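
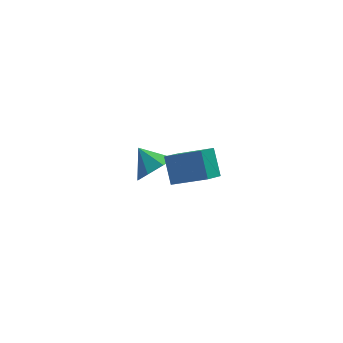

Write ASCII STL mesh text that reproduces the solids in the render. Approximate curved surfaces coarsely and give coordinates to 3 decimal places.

solid 
facet normal -0.575 -0.635 0.516
outer loop
vertex 0.661 -3.527 4.413
vertex -0.675 -2.888 3.71
vertex 0.757 -4.421 3.419
endloop
endfacet
facet normal 0.815 -0.389 0.429
outer loop
vertex 1.435 -3.672 2.81
vertex 0.661 -3.527 4.413
vertex 0.757 -4.421 3.419
endloop
endfacet
facet normal -0.575 -0.635 0.516
outer loop
vertex 0.757 -4.421 3.419
vertex -0.675 -2.888 3.71
vertex -0.58 -3.782 2.716
endloop
endfacet
facet normal 0.071 -0.667 -0.742
outer loop
vertex -0.58 -3.782 2.716
vertex 1.435 -3.672 2.81
vertex 0.757 -4.421 3.419
endloop
endfacet
facet normal -0.071 0.667 0.741
outer loop
vertex 0.661 -3.527 4.413
vertex 0.003 -2.139 3.101
vertex -0.675 -2.888 3.71
endloop
endfacet
facet normal 0.815 -0.390 0.429
outer loop
vertex 1.34 -2.778 3.804
vertex 0.661 -3.527 4.413
vertex 1.435 -3.672 2.81
endloop
endfacet
facet normal -0.071 0.667 0.741
outer loop
vertex 1.34 -2.778 3.804
vertex 0.003 -2.139 3.101
vertex 0.661 -3.527 4.413
endloop
endfacet
facet normal -0.815 0.390 -0.428
outer loop
vertex -0.675 -2.888 3.71
vertex 0.003 -2.139 3.101
vertex -0.58 -3.782 2.716
endloop
endfacet
facet normal 0.071 -0.667 -0.741
outer loop
vertex 0.099 -3.033 2.107
vertex 1.435 -3.672 2.81
vertex -0.58 -3.782 2.716
endloop
endfacet
facet normal -0.815 0.390 -0.429
outer loop
vertex -0.58 -3.782 2.716
vertex 0.003 -2.139 3.101
vertex 0.099 -3.033 2.107
endloop
endfacet
facet normal 0.575 0.635 -0.516
outer loop
vertex 0.099 -3.033 2.107
vertex 1.34 -2.778 3.804
vertex 1.435 -3.672 2.81
endloop
endfacet
facet normal 0.575 0.635 -0.516
outer loop
vertex 0.003 -2.139 3.101
vertex 1.34 -2.778 3.804
vertex 0.099 -3.033 2.107
endloop
endfacet
facet normal 0.462 -0.654 -0.599
outer loop
vertex 0.579 1.48 -0.598
vertex -0.191 1.571 -1.291
vertex 0.713 2.059 -1.127
endloop
endfacet
facet normal 0.439 0.549 0.712
outer loop
vertex 0.579 1.48 -0.598
vertex 0.713 2.059 -1.127
vertex -0.809 2.449 -0.489
endloop
endfacet
facet normal 0.462 -0.655 -0.598
outer loop
vertex 0.713 2.059 -1.127
vertex -0.191 1.571 -1.291
vertex 0.318 2.352 -1.753
endloop
endfacet
facet normal 0.328 0.918 0.222
outer loop
vertex 0.713 2.059 -1.127
vertex 0.318 2.352 -1.753
vertex -0.809 2.449 -0.489
endloop
endfacet
facet normal 0.462 -0.655 -0.598
outer loop
vertex 0.318 2.352 -1.753
vertex -0.191 1.571 -1.291
vertex -0.375 2.188 -2.108
endloop
endfacet
facet normal -0.132 0.972 -0.192
outer loop
vertex 0.318 2.352 -1.753
vertex -0.375 2.188 -2.108
vertex -0.809 2.449 -0.489
endloop
endfacet
facet normal 0.462 -0.655 -0.598
outer loop
vertex -0.375 2.188 -2.108
vertex -0.191 1.571 -1.291
vertex -0.96 1.663 -1.985
endloop
endfacet
facet normal -0.672 0.681 -0.290
outer loop
vertex -0.375 2.188 -2.108
vertex -0.96 1.663 -1.985
vertex -0.809 2.449 -0.489
endloop
endfacet
facet normal 0.462 -0.655 -0.598
outer loop
vertex -0.96 1.663 -1.985
vertex -0.191 1.571 -1.291
vertex -1.094 1.084 -1.455
endloop
endfacet
facet normal -0.977 0.214 -0.014
outer loop
vertex -0.96 1.663 -1.985
vertex -1.094 1.084 -1.455
vertex -0.809 2.449 -0.489
endloop
endfacet
facet normal 0.462 -0.654 -0.599
outer loop
vertex -1.094 1.084 -1.455
vertex -0.191 1.571 -1.291
vertex -0.699 0.79 -0.829
endloop
endfacet
facet normal -0.867 -0.155 0.474
outer loop
vertex -1.094 1.084 -1.455
vertex -0.699 0.79 -0.829
vertex -0.809 2.449 -0.489
endloop
endfacet
facet normal 0.462 -0.655 -0.598
outer loop
vertex -0.699 0.79 -0.829
vertex -0.191 1.571 -1.291
vertex -0.006 0.955 -0.474
endloop
endfacet
facet normal -0.406 -0.209 0.890
outer loop
vertex -0.699 0.79 -0.829
vertex -0.006 0.955 -0.474
vertex -0.809 2.449 -0.489
endloop
endfacet
facet normal 0.461 -0.655 -0.598
outer loop
vertex -0.006 0.955 -0.474
vertex -0.191 1.571 -1.291
vertex 0.579 1.48 -0.598
endloop
endfacet
facet normal 0.135 0.083 0.987
outer loop
vertex -0.006 0.955 -0.474
vertex 0.579 1.48 -0.598
vertex -0.809 2.449 -0.489
endloop
endfacet

endsolid


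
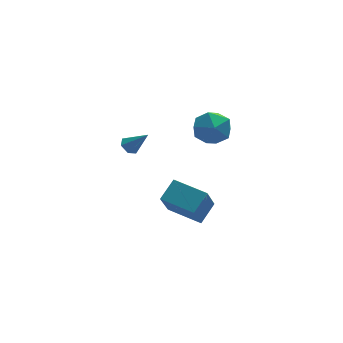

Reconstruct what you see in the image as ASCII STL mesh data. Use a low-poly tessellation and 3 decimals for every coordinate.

solid 
facet normal -0.927 0.374 -0.016
outer loop
vertex -0.007 0.573 0.886
vertex -0.196 0.151 1.958
vertex 0.24 1.225 1.822
endloop
endfacet
facet normal -0.485 0.772 -0.410
outer loop
vertex -0.007 0.573 0.886
vertex 0.24 1.225 1.822
vertex 0.974 1.205 0.915
endloop
endfacet
facet normal -0.200 0.353 -0.914
outer loop
vertex -0.007 0.573 0.886
vertex 0.974 1.205 0.915
vertex 0.992 0.118 0.491
endloop
endfacet
facet normal -0.467 -0.303 -0.831
outer loop
vertex -0.007 0.573 0.886
vertex 0.992 0.118 0.491
vertex 0.269 -0.533 1.135
endloop
endfacet
facet normal -0.916 -0.291 -0.276
outer loop
vertex -0.007 0.573 0.886
vertex 0.269 -0.533 1.135
vertex -0.196 0.151 1.958
endloop
endfacet
facet normal 0.043 0.999 0.013
outer loop
vertex 0.974 1.205 0.915
vertex 0.24 1.225 1.822
vertex 1.391 1.173 2.005
endloop
endfacet
facet normal -0.672 0.355 0.650
outer loop
vertex 0.24 1.225 1.822
vertex -0.196 0.151 1.958
vertex 0.668 0.522 2.649
endloop
endfacet
facet normal -0.654 -0.721 0.229
outer loop
vertex -0.196 0.151 1.958
vertex 0.269 -0.533 1.135
vertex 0.686 -0.565 2.225
endloop
endfacet
facet normal 0.073 -0.741 -0.668
outer loop
vertex 0.269 -0.533 1.135
vertex 0.992 0.118 0.491
vertex 1.42 -0.585 1.318
endloop
endfacet
facet normal 0.504 0.321 -0.802
outer loop
vertex 0.992 0.118 0.491
vertex 0.974 1.205 0.915
vertex 1.856 0.489 1.182
endloop
endfacet
facet normal 0.467 0.303 0.831
outer loop
vertex 1.667 0.067 2.254
vertex 1.391 1.173 2.005
vertex 0.668 0.522 2.649
endloop
endfacet
facet normal 0.200 -0.353 0.914
outer loop
vertex 1.667 0.067 2.254
vertex 0.668 0.522 2.649
vertex 0.686 -0.565 2.225
endloop
endfacet
facet normal 0.485 -0.772 0.410
outer loop
vertex 1.667 0.067 2.254
vertex 0.686 -0.565 2.225
vertex 1.42 -0.585 1.318
endloop
endfacet
facet normal 0.927 -0.374 0.016
outer loop
vertex 1.667 0.067 2.254
vertex 1.42 -0.585 1.318
vertex 1.856 0.489 1.182
endloop
endfacet
facet normal 0.916 0.291 0.276
outer loop
vertex 1.667 0.067 2.254
vertex 1.856 0.489 1.182
vertex 1.391 1.173 2.005
endloop
endfacet
facet normal -0.073 0.741 0.668
outer loop
vertex 0.668 0.522 2.649
vertex 1.391 1.173 2.005
vertex 0.24 1.225 1.822
endloop
endfacet
facet normal -0.504 -0.321 0.802
outer loop
vertex 0.686 -0.565 2.225
vertex 0.668 0.522 2.649
vertex -0.196 0.151 1.958
endloop
endfacet
facet normal -0.043 -0.999 -0.013
outer loop
vertex 1.42 -0.585 1.318
vertex 0.686 -0.565 2.225
vertex 0.269 -0.533 1.135
endloop
endfacet
facet normal 0.672 -0.355 -0.650
outer loop
vertex 1.856 0.489 1.182
vertex 1.42 -0.585 1.318
vertex 0.992 0.118 0.491
endloop
endfacet
facet normal 0.654 0.721 -0.229
outer loop
vertex 1.391 1.173 2.005
vertex 1.856 0.489 1.182
vertex 0.974 1.205 0.915
endloop
endfacet
facet normal -0.574 0.372 -0.729
outer loop
vertex -3.848 -2.399 2.56
vertex -4.105 -2.078 2.926
vertex -3.656 -1.895 2.666
endloop
endfacet
facet normal 0.885 -0.256 -0.388
outer loop
vertex -3.848 -2.399 2.56
vertex -3.656 -1.895 2.666
vertex -3.295 -2.602 3.954
endloop
endfacet
facet normal -0.574 0.372 -0.729
outer loop
vertex -3.656 -1.895 2.666
vertex -4.105 -2.078 2.926
vertex -3.912 -1.573 3.032
endloop
endfacet
facet normal 0.822 0.564 0.079
outer loop
vertex -3.656 -1.895 2.666
vertex -3.912 -1.573 3.032
vertex -3.295 -2.602 3.954
endloop
endfacet
facet normal -0.574 0.372 -0.730
outer loop
vertex -3.912 -1.573 3.032
vertex -4.105 -2.078 2.926
vertex -4.361 -1.757 3.291
endloop
endfacet
facet normal 0.118 0.701 0.703
outer loop
vertex -3.912 -1.573 3.032
vertex -4.361 -1.757 3.291
vertex -3.295 -2.602 3.954
endloop
endfacet
facet normal -0.574 0.372 -0.730
outer loop
vertex -4.361 -1.757 3.291
vertex -4.105 -2.078 2.926
vertex -4.553 -2.261 3.185
endloop
endfacet
facet normal -0.518 0.017 0.855
outer loop
vertex -4.361 -1.757 3.291
vertex -4.553 -2.261 3.185
vertex -3.295 -2.602 3.954
endloop
endfacet
facet normal -0.574 0.372 -0.730
outer loop
vertex -4.553 -2.261 3.185
vertex -4.105 -2.078 2.926
vertex -4.297 -2.582 2.82
endloop
endfacet
facet normal -0.454 -0.802 0.387
outer loop
vertex -4.553 -2.261 3.185
vertex -4.297 -2.582 2.82
vertex -3.295 -2.602 3.954
endloop
endfacet
facet normal -0.574 0.372 -0.729
outer loop
vertex -4.297 -2.582 2.82
vertex -4.105 -2.078 2.926
vertex -3.848 -2.399 2.56
endloop
endfacet
facet normal 0.247 -0.940 -0.235
outer loop
vertex -4.297 -2.582 2.82
vertex -3.848 -2.399 2.56
vertex -3.295 -2.602 3.954
endloop
endfacet
facet normal -0.321 -0.472 0.821
outer loop
vertex 0.027 -1.587 -1.906
vertex -1.326 -0.17 -1.621
vertex -0.884 -2.303 -2.673
endloop
endfacet
facet normal 0.683 -0.716 -0.144
outer loop
vertex -0.194 -1.29 -4.439
vertex 0.027 -1.587 -1.906
vertex -0.884 -2.303 -2.673
endloop
endfacet
facet normal -0.321 -0.472 0.821
outer loop
vertex -0.884 -2.303 -2.673
vertex -1.326 -0.17 -1.621
vertex -2.237 -0.886 -2.388
endloop
endfacet
facet normal -0.656 -0.515 -0.552
outer loop
vertex -2.237 -0.886 -2.388
vertex -0.194 -1.29 -4.439
vertex -0.884 -2.303 -2.673
endloop
endfacet
facet normal 0.656 0.515 0.552
outer loop
vertex 0.027 -1.587 -1.906
vertex -0.636 0.843 -3.387
vertex -1.326 -0.17 -1.621
endloop
endfacet
facet normal 0.683 -0.716 -0.144
outer loop
vertex 0.717 -0.574 -3.672
vertex 0.027 -1.587 -1.906
vertex -0.194 -1.29 -4.439
endloop
endfacet
facet normal 0.656 0.515 0.552
outer loop
vertex 0.717 -0.574 -3.672
vertex -0.636 0.843 -3.387
vertex 0.027 -1.587 -1.906
endloop
endfacet
facet normal -0.683 0.716 0.144
outer loop
vertex -1.326 -0.17 -1.621
vertex -0.636 0.843 -3.387
vertex -2.237 -0.886 -2.388
endloop
endfacet
facet normal -0.656 -0.515 -0.552
outer loop
vertex -1.547 0.127 -4.154
vertex -0.194 -1.29 -4.439
vertex -2.237 -0.886 -2.388
endloop
endfacet
facet normal -0.683 0.716 0.144
outer loop
vertex -2.237 -0.886 -2.388
vertex -0.636 0.843 -3.387
vertex -1.547 0.127 -4.154
endloop
endfacet
facet normal 0.321 0.472 -0.821
outer loop
vertex -1.547 0.127 -4.154
vertex 0.717 -0.574 -3.672
vertex -0.194 -1.29 -4.439
endloop
endfacet
facet normal 0.321 0.472 -0.821
outer loop
vertex -0.636 0.843 -3.387
vertex 0.717 -0.574 -3.672
vertex -1.547 0.127 -4.154
endloop
endfacet

endsolid


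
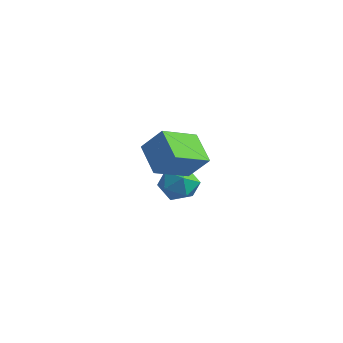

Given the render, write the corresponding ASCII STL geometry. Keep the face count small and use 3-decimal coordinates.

solid 
facet normal -0.796 0.232 0.559
outer loop
vertex 3.647 -4.226 4.006
vertex 3.685 -2.305 3.261
vertex 2.698 -4.661 2.834
endloop
endfacet
facet normal -0.019 -0.932 0.361
outer loop
vertex 4.115 -5.075 1.839
vertex 3.647 -4.226 4.006
vertex 2.698 -4.661 2.834
endloop
endfacet
facet normal -0.796 0.232 0.558
outer loop
vertex 2.698 -4.661 2.834
vertex 3.685 -2.305 3.261
vertex 2.736 -2.741 2.089
endloop
endfacet
facet normal -0.605 -0.278 -0.746
outer loop
vertex 2.736 -2.741 2.089
vertex 4.115 -5.075 1.839
vertex 2.698 -4.661 2.834
endloop
endfacet
facet normal 0.605 0.277 0.746
outer loop
vertex 3.647 -4.226 4.006
vertex 5.102 -2.719 2.266
vertex 3.685 -2.305 3.261
endloop
endfacet
facet normal -0.018 -0.932 0.361
outer loop
vertex 5.064 -4.639 3.011
vertex 3.647 -4.226 4.006
vertex 4.115 -5.075 1.839
endloop
endfacet
facet normal 0.605 0.278 0.746
outer loop
vertex 5.064 -4.639 3.011
vertex 5.102 -2.719 2.266
vertex 3.647 -4.226 4.006
endloop
endfacet
facet normal 0.018 0.932 -0.362
outer loop
vertex 3.685 -2.305 3.261
vertex 5.102 -2.719 2.266
vertex 2.736 -2.741 2.089
endloop
endfacet
facet normal -0.605 -0.277 -0.746
outer loop
vertex 4.153 -3.154 1.094
vertex 4.115 -5.075 1.839
vertex 2.736 -2.741 2.089
endloop
endfacet
facet normal 0.018 0.932 -0.361
outer loop
vertex 2.736 -2.741 2.089
vertex 5.102 -2.719 2.266
vertex 4.153 -3.154 1.094
endloop
endfacet
facet normal 0.796 -0.232 -0.558
outer loop
vertex 4.153 -3.154 1.094
vertex 5.064 -4.639 3.011
vertex 4.115 -5.075 1.839
endloop
endfacet
facet normal 0.796 -0.232 -0.558
outer loop
vertex 5.102 -2.719 2.266
vertex 5.064 -4.639 3.011
vertex 4.153 -3.154 1.094
endloop
endfacet
facet normal 0.235 0.873 0.428
outer loop
vertex -1.857 2.078 -2.784
vertex -1.647 1.537 -1.796
vertex -0.805 1.684 -2.558
endloop
endfacet
facet normal 0.388 0.881 -0.269
outer loop
vertex -1.857 2.078 -2.784
vertex -0.805 1.684 -2.558
vertex -1.251 1.56 -3.607
endloop
endfacet
facet normal -0.214 0.748 -0.628
outer loop
vertex -1.857 2.078 -2.784
vertex -1.251 1.56 -3.607
vertex -2.369 1.336 -3.492
endloop
endfacet
facet normal -0.739 0.656 -0.154
outer loop
vertex -1.857 2.078 -2.784
vertex -2.369 1.336 -3.492
vertex -2.614 1.322 -2.373
endloop
endfacet
facet normal -0.461 0.733 0.500
outer loop
vertex -1.857 2.078 -2.784
vertex -2.614 1.322 -2.373
vertex -1.647 1.537 -1.796
endloop
endfacet
facet normal 0.846 0.351 -0.401
outer loop
vertex -1.251 1.56 -3.607
vertex -0.805 1.684 -2.558
vertex -0.666 0.698 -3.127
endloop
endfacet
facet normal 0.599 0.336 0.727
outer loop
vertex -0.805 1.684 -2.558
vertex -1.647 1.537 -1.796
vertex -0.911 0.684 -2.008
endloop
endfacet
facet normal -0.527 0.111 0.842
outer loop
vertex -1.647 1.537 -1.796
vertex -2.614 1.322 -2.373
vertex -2.029 0.46 -1.893
endloop
endfacet
facet normal -0.977 -0.014 -0.214
outer loop
vertex -2.614 1.322 -2.373
vertex -2.369 1.336 -3.492
vertex -2.475 0.336 -2.942
endloop
endfacet
facet normal -0.128 0.134 -0.983
outer loop
vertex -2.369 1.336 -3.492
vertex -1.251 1.56 -3.607
vertex -1.633 0.483 -3.704
endloop
endfacet
facet normal 0.739 -0.656 0.154
outer loop
vertex -1.423 -0.058 -2.716
vertex -0.666 0.698 -3.127
vertex -0.911 0.684 -2.008
endloop
endfacet
facet normal 0.214 -0.748 0.628
outer loop
vertex -1.423 -0.058 -2.716
vertex -0.911 0.684 -2.008
vertex -2.029 0.46 -1.893
endloop
endfacet
facet normal -0.388 -0.881 0.269
outer loop
vertex -1.423 -0.058 -2.716
vertex -2.029 0.46 -1.893
vertex -2.475 0.336 -2.942
endloop
endfacet
facet normal -0.235 -0.873 -0.428
outer loop
vertex -1.423 -0.058 -2.716
vertex -2.475 0.336 -2.942
vertex -1.633 0.483 -3.704
endloop
endfacet
facet normal 0.461 -0.733 -0.500
outer loop
vertex -1.423 -0.058 -2.716
vertex -1.633 0.483 -3.704
vertex -0.666 0.698 -3.127
endloop
endfacet
facet normal 0.977 0.014 0.214
outer loop
vertex -0.911 0.684 -2.008
vertex -0.666 0.698 -3.127
vertex -0.805 1.684 -2.558
endloop
endfacet
facet normal 0.128 -0.134 0.983
outer loop
vertex -2.029 0.46 -1.893
vertex -0.911 0.684 -2.008
vertex -1.647 1.537 -1.796
endloop
endfacet
facet normal -0.846 -0.351 0.401
outer loop
vertex -2.475 0.336 -2.942
vertex -2.029 0.46 -1.893
vertex -2.614 1.322 -2.373
endloop
endfacet
facet normal -0.599 -0.336 -0.727
outer loop
vertex -1.633 0.483 -3.704
vertex -2.475 0.336 -2.942
vertex -2.369 1.336 -3.492
endloop
endfacet
facet normal 0.527 -0.111 -0.842
outer loop
vertex -0.666 0.698 -3.127
vertex -1.633 0.483 -3.704
vertex -1.251 1.56 -3.607
endloop
endfacet

endsolid


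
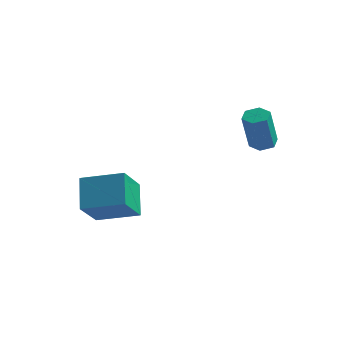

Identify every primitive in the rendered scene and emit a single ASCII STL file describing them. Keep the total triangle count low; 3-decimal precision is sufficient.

solid 
facet normal 0.054 0.334 -0.941
outer loop
vertex 2.108 2.873 2.027
vertex 1.578 3.102 2.078
vertex 2.045 3.418 2.217
endloop
endfacet
facet normal 0.993 0.085 0.086
outer loop
vertex 2.108 2.873 2.027
vertex 2.045 3.418 2.217
vertex 2.012 2.268 3.73
endloop
endfacet
facet normal 0.993 0.085 0.086
outer loop
vertex 2.012 2.268 3.73
vertex 2.045 3.418 2.217
vertex 1.949 2.813 3.92
endloop
endfacet
facet normal -0.053 -0.334 0.941
outer loop
vertex 2.012 2.268 3.73
vertex 1.949 2.813 3.92
vertex 1.482 2.498 3.782
endloop
endfacet
facet normal 0.054 0.334 -0.941
outer loop
vertex 2.045 3.418 2.217
vertex 1.578 3.102 2.078
vertex 1.515 3.647 2.268
endloop
endfacet
facet normal 0.401 0.856 0.327
outer loop
vertex 2.045 3.418 2.217
vertex 1.515 3.647 2.268
vertex 1.949 2.813 3.92
endloop
endfacet
facet normal 0.401 0.856 0.327
outer loop
vertex 1.949 2.813 3.92
vertex 1.515 3.647 2.268
vertex 1.419 3.042 3.971
endloop
endfacet
facet normal -0.053 -0.333 0.941
outer loop
vertex 1.949 2.813 3.92
vertex 1.419 3.042 3.971
vertex 1.482 2.498 3.782
endloop
endfacet
facet normal 0.053 0.334 -0.941
outer loop
vertex 1.515 3.647 2.268
vertex 1.578 3.102 2.078
vertex 1.048 3.332 2.13
endloop
endfacet
facet normal -0.591 0.770 0.240
outer loop
vertex 1.515 3.647 2.268
vertex 1.048 3.332 2.13
vertex 1.419 3.042 3.971
endloop
endfacet
facet normal -0.591 0.770 0.240
outer loop
vertex 1.419 3.042 3.971
vertex 1.048 3.332 2.13
vertex 0.952 2.727 3.833
endloop
endfacet
facet normal -0.053 -0.333 0.941
outer loop
vertex 1.419 3.042 3.971
vertex 0.952 2.727 3.833
vertex 1.482 2.498 3.782
endloop
endfacet
facet normal 0.053 0.334 -0.941
outer loop
vertex 1.048 3.332 2.13
vertex 1.578 3.102 2.078
vertex 1.111 2.787 1.94
endloop
endfacet
facet normal -0.993 -0.085 -0.086
outer loop
vertex 1.048 3.332 2.13
vertex 1.111 2.787 1.94
vertex 0.952 2.727 3.833
endloop
endfacet
facet normal -0.993 -0.085 -0.086
outer loop
vertex 0.952 2.727 3.833
vertex 1.111 2.787 1.94
vertex 1.015 2.182 3.643
endloop
endfacet
facet normal -0.054 -0.334 0.941
outer loop
vertex 0.952 2.727 3.833
vertex 1.015 2.182 3.643
vertex 1.482 2.498 3.782
endloop
endfacet
facet normal 0.053 0.333 -0.941
outer loop
vertex 1.111 2.787 1.94
vertex 1.578 3.102 2.078
vertex 1.641 2.558 1.889
endloop
endfacet
facet normal -0.401 -0.856 -0.327
outer loop
vertex 1.111 2.787 1.94
vertex 1.641 2.558 1.889
vertex 1.015 2.182 3.643
endloop
endfacet
facet normal -0.401 -0.856 -0.327
outer loop
vertex 1.015 2.182 3.643
vertex 1.641 2.558 1.889
vertex 1.545 1.953 3.592
endloop
endfacet
facet normal -0.054 -0.334 0.941
outer loop
vertex 1.015 2.182 3.643
vertex 1.545 1.953 3.592
vertex 1.482 2.498 3.782
endloop
endfacet
facet normal 0.053 0.333 -0.941
outer loop
vertex 1.641 2.558 1.889
vertex 1.578 3.102 2.078
vertex 2.108 2.873 2.027
endloop
endfacet
facet normal 0.591 -0.770 -0.240
outer loop
vertex 1.641 2.558 1.889
vertex 2.108 2.873 2.027
vertex 1.545 1.953 3.592
endloop
endfacet
facet normal 0.591 -0.770 -0.240
outer loop
vertex 1.545 1.953 3.592
vertex 2.108 2.873 2.027
vertex 2.012 2.268 3.73
endloop
endfacet
facet normal -0.053 -0.334 0.941
outer loop
vertex 1.545 1.953 3.592
vertex 2.012 2.268 3.73
vertex 1.482 2.498 3.782
endloop
endfacet
facet normal -0.948 -0.201 -0.246
outer loop
vertex -4.295 -1.061 0.889
vertex -4.253 0.235 -0.33
vertex -3.794 -2.097 -0.194
endloop
endfacet
facet normal -0.024 -0.728 0.685
outer loop
vertex -2.087 -1.735 0.25
vertex -4.295 -1.061 0.889
vertex -3.794 -2.097 -0.194
endloop
endfacet
facet normal -0.948 -0.201 -0.246
outer loop
vertex -3.794 -2.097 -0.194
vertex -4.253 0.235 -0.33
vertex -3.752 -0.801 -1.413
endloop
endfacet
facet normal 0.317 -0.655 -0.686
outer loop
vertex -3.752 -0.801 -1.413
vertex -2.087 -1.735 0.25
vertex -3.794 -2.097 -0.194
endloop
endfacet
facet normal -0.317 0.655 0.686
outer loop
vertex -4.295 -1.061 0.889
vertex -2.546 0.597 0.114
vertex -4.253 0.235 -0.33
endloop
endfacet
facet normal -0.024 -0.728 0.685
outer loop
vertex -2.588 -0.699 1.333
vertex -4.295 -1.061 0.889
vertex -2.087 -1.735 0.25
endloop
endfacet
facet normal -0.317 0.655 0.686
outer loop
vertex -2.588 -0.699 1.333
vertex -2.546 0.597 0.114
vertex -4.295 -1.061 0.889
endloop
endfacet
facet normal 0.024 0.728 -0.685
outer loop
vertex -4.253 0.235 -0.33
vertex -2.546 0.597 0.114
vertex -3.752 -0.801 -1.413
endloop
endfacet
facet normal 0.317 -0.655 -0.686
outer loop
vertex -2.045 -0.439 -0.969
vertex -2.087 -1.735 0.25
vertex -3.752 -0.801 -1.413
endloop
endfacet
facet normal 0.024 0.728 -0.685
outer loop
vertex -3.752 -0.801 -1.413
vertex -2.546 0.597 0.114
vertex -2.045 -0.439 -0.969
endloop
endfacet
facet normal 0.948 0.201 0.246
outer loop
vertex -2.045 -0.439 -0.969
vertex -2.588 -0.699 1.333
vertex -2.087 -1.735 0.25
endloop
endfacet
facet normal 0.948 0.201 0.246
outer loop
vertex -2.546 0.597 0.114
vertex -2.588 -0.699 1.333
vertex -2.045 -0.439 -0.969
endloop
endfacet

endsolid


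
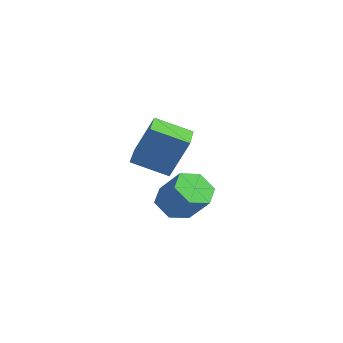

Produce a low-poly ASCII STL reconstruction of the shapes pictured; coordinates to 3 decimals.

solid 
facet normal -0.695 0.717 -0.054
outer loop
vertex -1.208 1.96 3.605
vertex -0.195 2.896 2.99
vertex -1.655 1.407 2.027
endloop
endfacet
facet normal -0.671 -0.619 0.407
outer loop
vertex -0.605 0.324 2.11
vertex -1.208 1.96 3.605
vertex -1.655 1.407 2.027
endloop
endfacet
facet normal -0.695 0.717 -0.055
outer loop
vertex -1.655 1.407 2.027
vertex -0.195 2.896 2.99
vertex -0.641 2.342 1.412
endloop
endfacet
facet normal -0.258 -0.320 -0.912
outer loop
vertex -0.641 2.342 1.412
vertex -0.605 0.324 2.11
vertex -1.655 1.407 2.027
endloop
endfacet
facet normal 0.258 0.320 0.912
outer loop
vertex -1.208 1.96 3.605
vertex 0.855 1.813 3.073
vertex -0.195 2.896 2.99
endloop
endfacet
facet normal -0.671 -0.619 0.407
outer loop
vertex -0.159 0.878 3.688
vertex -1.208 1.96 3.605
vertex -0.605 0.324 2.11
endloop
endfacet
facet normal 0.258 0.320 0.912
outer loop
vertex -0.159 0.878 3.688
vertex 0.855 1.813 3.073
vertex -1.208 1.96 3.605
endloop
endfacet
facet normal 0.671 0.619 -0.407
outer loop
vertex -0.195 2.896 2.99
vertex 0.855 1.813 3.073
vertex -0.641 2.342 1.412
endloop
endfacet
facet normal -0.258 -0.320 -0.912
outer loop
vertex 0.408 1.26 1.495
vertex -0.605 0.324 2.11
vertex -0.641 2.342 1.412
endloop
endfacet
facet normal 0.671 0.619 -0.407
outer loop
vertex -0.641 2.342 1.412
vertex 0.855 1.813 3.073
vertex 0.408 1.26 1.495
endloop
endfacet
facet normal 0.695 -0.716 0.055
outer loop
vertex 0.408 1.26 1.495
vertex -0.159 0.878 3.688
vertex -0.605 0.324 2.11
endloop
endfacet
facet normal 0.695 -0.717 0.055
outer loop
vertex 0.855 1.813 3.073
vertex -0.159 0.878 3.688
vertex 0.408 1.26 1.495
endloop
endfacet
facet normal -0.672 -0.070 -0.737
outer loop
vertex 2.979 -0.981 1.183
vertex 2.567 -0.387 1.502
vertex 3.133 -0.236 0.972
endloop
endfacet
facet normal 0.715 -0.323 -0.619
outer loop
vertex 2.979 -0.981 1.183
vertex 3.133 -0.236 0.972
vertex 3.885 -0.886 2.18
endloop
endfacet
facet normal 0.715 -0.324 -0.619
outer loop
vertex 3.885 -0.886 2.18
vertex 3.133 -0.236 0.972
vertex 4.039 -0.141 1.968
endloop
endfacet
facet normal 0.672 0.071 0.738
outer loop
vertex 3.885 -0.886 2.18
vertex 4.039 -0.141 1.968
vertex 3.473 -0.293 2.498
endloop
endfacet
facet normal -0.672 -0.070 -0.737
outer loop
vertex 3.133 -0.236 0.972
vertex 2.567 -0.387 1.502
vertex 2.721 0.358 1.291
endloop
endfacet
facet normal 0.526 0.656 -0.541
outer loop
vertex 3.133 -0.236 0.972
vertex 2.721 0.358 1.291
vertex 4.039 -0.141 1.968
endloop
endfacet
facet normal 0.526 0.656 -0.541
outer loop
vertex 4.039 -0.141 1.968
vertex 2.721 0.358 1.291
vertex 3.627 0.453 2.287
endloop
endfacet
facet normal 0.672 0.070 0.737
outer loop
vertex 4.039 -0.141 1.968
vertex 3.627 0.453 2.287
vertex 3.473 -0.293 2.498
endloop
endfacet
facet normal -0.671 -0.070 -0.738
outer loop
vertex 2.721 0.358 1.291
vertex 2.567 -0.387 1.502
vertex 2.155 0.206 1.82
endloop
endfacet
facet normal -0.189 0.979 0.079
outer loop
vertex 2.721 0.358 1.291
vertex 2.155 0.206 1.82
vertex 3.627 0.453 2.287
endloop
endfacet
facet normal -0.189 0.979 0.079
outer loop
vertex 3.627 0.453 2.287
vertex 2.155 0.206 1.82
vertex 3.061 0.301 2.817
endloop
endfacet
facet normal 0.672 0.070 0.737
outer loop
vertex 3.627 0.453 2.287
vertex 3.061 0.301 2.817
vertex 3.473 -0.293 2.498
endloop
endfacet
facet normal -0.672 -0.071 -0.738
outer loop
vertex 2.155 0.206 1.82
vertex 2.567 -0.387 1.502
vertex 2.001 -0.539 2.032
endloop
endfacet
facet normal -0.715 0.324 0.619
outer loop
vertex 2.155 0.206 1.82
vertex 2.001 -0.539 2.032
vertex 3.061 0.301 2.817
endloop
endfacet
facet normal -0.715 0.323 0.620
outer loop
vertex 3.061 0.301 2.817
vertex 2.001 -0.539 2.032
vertex 2.907 -0.444 3.028
endloop
endfacet
facet normal 0.672 0.070 0.737
outer loop
vertex 3.061 0.301 2.817
vertex 2.907 -0.444 3.028
vertex 3.473 -0.293 2.498
endloop
endfacet
facet normal -0.672 -0.070 -0.737
outer loop
vertex 2.001 -0.539 2.032
vertex 2.567 -0.387 1.502
vertex 2.413 -1.133 1.713
endloop
endfacet
facet normal -0.526 -0.656 0.541
outer loop
vertex 2.001 -0.539 2.032
vertex 2.413 -1.133 1.713
vertex 2.907 -0.444 3.028
endloop
endfacet
facet normal -0.526 -0.656 0.541
outer loop
vertex 2.907 -0.444 3.028
vertex 2.413 -1.133 1.713
vertex 3.319 -1.038 2.709
endloop
endfacet
facet normal 0.672 0.070 0.737
outer loop
vertex 2.907 -0.444 3.028
vertex 3.319 -1.038 2.709
vertex 3.473 -0.293 2.498
endloop
endfacet
facet normal -0.672 -0.070 -0.737
outer loop
vertex 2.413 -1.133 1.713
vertex 2.567 -0.387 1.502
vertex 2.979 -0.981 1.183
endloop
endfacet
facet normal 0.189 -0.979 -0.079
outer loop
vertex 2.413 -1.133 1.713
vertex 2.979 -0.981 1.183
vertex 3.319 -1.038 2.709
endloop
endfacet
facet normal 0.189 -0.979 -0.079
outer loop
vertex 3.319 -1.038 2.709
vertex 2.979 -0.981 1.183
vertex 3.885 -0.886 2.18
endloop
endfacet
facet normal 0.671 0.070 0.738
outer loop
vertex 3.319 -1.038 2.709
vertex 3.885 -0.886 2.18
vertex 3.473 -0.293 2.498
endloop
endfacet

endsolid


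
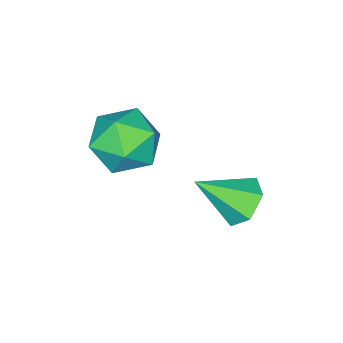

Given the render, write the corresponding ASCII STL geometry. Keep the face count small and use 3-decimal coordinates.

solid 
facet normal -0.988 -0.143 0.063
outer loop
vertex -2.578 -0.799 -2.135
vertex -2.422 -1.936 -2.276
vertex -2.42 -1.48 -1.214
endloop
endfacet
facet normal -0.787 0.423 0.448
outer loop
vertex -2.578 -0.799 -2.135
vertex -2.42 -1.48 -1.214
vertex -1.897 -0.45 -1.268
endloop
endfacet
facet normal -0.465 0.885 0.009
outer loop
vertex -2.578 -0.799 -2.135
vertex -1.897 -0.45 -1.268
vertex -1.575 -0.27 -2.364
endloop
endfacet
facet normal -0.466 0.603 -0.647
outer loop
vertex -2.578 -0.799 -2.135
vertex -1.575 -0.27 -2.364
vertex -1.899 -1.189 -2.987
endloop
endfacet
facet normal -0.789 -0.032 -0.614
outer loop
vertex -2.578 -0.799 -2.135
vertex -1.899 -1.189 -2.987
vertex -2.422 -1.936 -2.276
endloop
endfacet
facet normal -0.309 0.205 0.929
outer loop
vertex -1.897 -0.45 -1.268
vertex -2.42 -1.48 -1.214
vertex -1.321 -1.371 -0.873
endloop
endfacet
facet normal -0.632 -0.712 0.307
outer loop
vertex -2.42 -1.48 -1.214
vertex -2.422 -1.936 -2.276
vertex -1.645 -2.29 -1.496
endloop
endfacet
facet normal -0.311 -0.532 -0.788
outer loop
vertex -2.422 -1.936 -2.276
vertex -1.899 -1.189 -2.987
vertex -1.323 -2.11 -2.592
endloop
endfacet
facet normal 0.212 0.496 -0.842
outer loop
vertex -1.899 -1.189 -2.987
vertex -1.575 -0.27 -2.364
vertex -0.8 -1.08 -2.646
endloop
endfacet
facet normal 0.214 0.952 0.219
outer loop
vertex -1.575 -0.27 -2.364
vertex -1.897 -0.45 -1.268
vertex -0.798 -0.624 -1.584
endloop
endfacet
facet normal 0.466 -0.603 0.647
outer loop
vertex -0.642 -1.761 -1.725
vertex -1.321 -1.371 -0.873
vertex -1.645 -2.29 -1.496
endloop
endfacet
facet normal 0.465 -0.885 -0.009
outer loop
vertex -0.642 -1.761 -1.725
vertex -1.645 -2.29 -1.496
vertex -1.323 -2.11 -2.592
endloop
endfacet
facet normal 0.787 -0.423 -0.448
outer loop
vertex -0.642 -1.761 -1.725
vertex -1.323 -2.11 -2.592
vertex -0.8 -1.08 -2.646
endloop
endfacet
facet normal 0.988 0.143 -0.063
outer loop
vertex -0.642 -1.761 -1.725
vertex -0.8 -1.08 -2.646
vertex -0.798 -0.624 -1.584
endloop
endfacet
facet normal 0.789 0.032 0.614
outer loop
vertex -0.642 -1.761 -1.725
vertex -0.798 -0.624 -1.584
vertex -1.321 -1.371 -0.873
endloop
endfacet
facet normal -0.212 -0.496 0.842
outer loop
vertex -1.645 -2.29 -1.496
vertex -1.321 -1.371 -0.873
vertex -2.42 -1.48 -1.214
endloop
endfacet
facet normal -0.214 -0.952 -0.219
outer loop
vertex -1.323 -2.11 -2.592
vertex -1.645 -2.29 -1.496
vertex -2.422 -1.936 -2.276
endloop
endfacet
facet normal 0.309 -0.205 -0.929
outer loop
vertex -0.8 -1.08 -2.646
vertex -1.323 -2.11 -2.592
vertex -1.899 -1.189 -2.987
endloop
endfacet
facet normal 0.632 0.712 -0.307
outer loop
vertex -0.798 -0.624 -1.584
vertex -0.8 -1.08 -2.646
vertex -1.575 -0.27 -2.364
endloop
endfacet
facet normal 0.311 0.532 0.788
outer loop
vertex -1.321 -1.371 -0.873
vertex -0.798 -0.624 -1.584
vertex -1.897 -0.45 -1.268
endloop
endfacet
facet normal -0.524 0.591 -0.613
outer loop
vertex -2.559 2.361 -4.051
vertex -3.131 1.73 -4.17
vertex -3.241 2.296 -3.531
endloop
endfacet
facet normal 0.491 0.509 0.707
outer loop
vertex -2.559 2.361 -4.051
vertex -3.241 2.296 -3.531
vertex -2.209 0.69 -3.09
endloop
endfacet
facet normal -0.524 0.591 -0.613
outer loop
vertex -3.241 2.296 -3.531
vertex -3.131 1.73 -4.17
vertex -3.813 1.665 -3.65
endloop
endfacet
facet normal -0.286 0.079 0.955
outer loop
vertex -3.241 2.296 -3.531
vertex -3.813 1.665 -3.65
vertex -2.209 0.69 -3.09
endloop
endfacet
facet normal -0.524 0.591 -0.614
outer loop
vertex -3.813 1.665 -3.65
vertex -3.131 1.73 -4.17
vertex -3.704 1.099 -4.288
endloop
endfacet
facet normal -0.571 -0.660 0.488
outer loop
vertex -3.813 1.665 -3.65
vertex -3.704 1.099 -4.288
vertex -2.209 0.69 -3.09
endloop
endfacet
facet normal -0.524 0.591 -0.614
outer loop
vertex -3.704 1.099 -4.288
vertex -3.131 1.73 -4.17
vertex -3.022 1.164 -4.808
endloop
endfacet
facet normal -0.082 -0.970 -0.229
outer loop
vertex -3.704 1.099 -4.288
vertex -3.022 1.164 -4.808
vertex -2.209 0.69 -3.09
endloop
endfacet
facet normal -0.525 0.590 -0.613
outer loop
vertex -3.022 1.164 -4.808
vertex -3.131 1.73 -4.17
vertex -2.45 1.795 -4.69
endloop
endfacet
facet normal 0.694 -0.540 -0.477
outer loop
vertex -3.022 1.164 -4.808
vertex -2.45 1.795 -4.69
vertex -2.209 0.69 -3.09
endloop
endfacet
facet normal -0.524 0.591 -0.613
outer loop
vertex -2.45 1.795 -4.69
vertex -3.131 1.73 -4.17
vertex -2.559 2.361 -4.051
endloop
endfacet
facet normal 0.980 0.200 -0.010
outer loop
vertex -2.45 1.795 -4.69
vertex -2.559 2.361 -4.051
vertex -2.209 0.69 -3.09
endloop
endfacet

endsolid


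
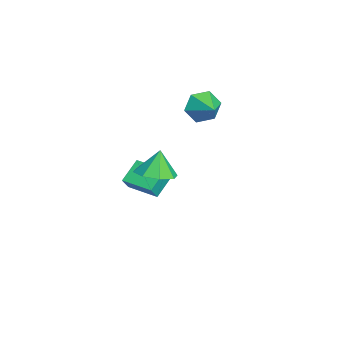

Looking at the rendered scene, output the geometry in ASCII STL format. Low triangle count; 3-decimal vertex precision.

solid 
facet normal -0.885 -0.354 -0.302
outer loop
vertex -4.134 -0.55 0.217
vertex -4.585 -0.176 1.1
vertex -4.532 0.432 0.233
endloop
endfacet
facet normal 0.717 0.301 -0.629
outer loop
vertex -4.134 -0.55 0.217
vertex -4.532 0.432 0.233
vertex -3.355 0.316 1.52
endloop
endfacet
facet normal -0.885 -0.354 -0.302
outer loop
vertex -4.532 0.432 0.233
vertex -4.585 -0.176 1.1
vertex -4.983 0.806 1.117
endloop
endfacet
facet normal 0.331 0.918 -0.220
outer loop
vertex -4.532 0.432 0.233
vertex -4.983 0.806 1.117
vertex -3.355 0.316 1.52
endloop
endfacet
facet normal -0.885 -0.354 -0.302
outer loop
vertex -4.983 0.806 1.117
vertex -4.585 -0.176 1.1
vertex -5.036 0.198 1.983
endloop
endfacet
facet normal 0.102 0.811 0.576
outer loop
vertex -4.983 0.806 1.117
vertex -5.036 0.198 1.983
vertex -3.355 0.316 1.52
endloop
endfacet
facet normal -0.885 -0.354 -0.302
outer loop
vertex -5.036 0.198 1.983
vertex -4.585 -0.176 1.1
vertex -4.638 -0.784 1.966
endloop
endfacet
facet normal 0.259 0.088 0.962
outer loop
vertex -5.036 0.198 1.983
vertex -4.638 -0.784 1.966
vertex -3.355 0.316 1.52
endloop
endfacet
facet normal -0.885 -0.354 -0.302
outer loop
vertex -4.638 -0.784 1.966
vertex -4.585 -0.176 1.1
vertex -4.187 -1.158 1.083
endloop
endfacet
facet normal 0.645 -0.528 0.553
outer loop
vertex -4.638 -0.784 1.966
vertex -4.187 -1.158 1.083
vertex -3.355 0.316 1.52
endloop
endfacet
facet normal -0.885 -0.354 -0.302
outer loop
vertex -4.187 -1.158 1.083
vertex -4.585 -0.176 1.1
vertex -4.134 -0.55 0.217
endloop
endfacet
facet normal 0.874 -0.421 -0.242
outer loop
vertex -4.187 -1.158 1.083
vertex -4.134 -0.55 0.217
vertex -3.355 0.316 1.52
endloop
endfacet
facet normal 0.254 -0.181 -0.950
outer loop
vertex 2.896 -2.161 0.476
vertex 2.215 -3.012 0.456
vertex 2.128 -1.95 0.23
endloop
endfacet
facet normal 0.098 0.885 0.455
outer loop
vertex 2.896 -2.161 0.476
vertex 2.128 -1.95 0.23
vertex 1.845 -2.748 1.844
endloop
endfacet
facet normal 0.254 -0.181 -0.950
outer loop
vertex 2.128 -1.95 0.23
vertex 2.215 -3.012 0.456
vertex 1.411 -2.361 0.117
endloop
endfacet
facet normal -0.509 0.804 0.308
outer loop
vertex 2.128 -1.95 0.23
vertex 1.411 -2.361 0.117
vertex 1.845 -2.748 1.844
endloop
endfacet
facet normal 0.254 -0.181 -0.950
outer loop
vertex 1.411 -2.361 0.117
vertex 2.215 -3.012 0.456
vertex 1.165 -3.153 0.202
endloop
endfacet
facet normal -0.902 0.312 0.297
outer loop
vertex 1.411 -2.361 0.117
vertex 1.165 -3.153 0.202
vertex 1.845 -2.748 1.844
endloop
endfacet
facet normal 0.254 -0.182 -0.950
outer loop
vertex 1.165 -3.153 0.202
vertex 2.215 -3.012 0.456
vertex 1.535 -3.863 0.437
endloop
endfacet
facet normal -0.852 -0.302 0.427
outer loop
vertex 1.165 -3.153 0.202
vertex 1.535 -3.863 0.437
vertex 1.845 -2.748 1.844
endloop
endfacet
facet normal 0.254 -0.182 -0.950
outer loop
vertex 1.535 -3.863 0.437
vertex 2.215 -3.012 0.456
vertex 2.303 -4.075 0.683
endloop
endfacet
facet normal -0.387 -0.679 0.624
outer loop
vertex 1.535 -3.863 0.437
vertex 2.303 -4.075 0.683
vertex 1.845 -2.748 1.844
endloop
endfacet
facet normal 0.254 -0.182 -0.950
outer loop
vertex 2.303 -4.075 0.683
vertex 2.215 -3.012 0.456
vertex 3.02 -3.664 0.796
endloop
endfacet
facet normal 0.221 -0.598 0.771
outer loop
vertex 2.303 -4.075 0.683
vertex 3.02 -3.664 0.796
vertex 1.845 -2.748 1.844
endloop
endfacet
facet normal 0.255 -0.181 -0.950
outer loop
vertex 3.02 -3.664 0.796
vertex 2.215 -3.012 0.456
vertex 3.266 -2.872 0.711
endloop
endfacet
facet normal 0.614 -0.107 0.782
outer loop
vertex 3.02 -3.664 0.796
vertex 3.266 -2.872 0.711
vertex 1.845 -2.748 1.844
endloop
endfacet
facet normal 0.255 -0.181 -0.950
outer loop
vertex 3.266 -2.872 0.711
vertex 2.215 -3.012 0.456
vertex 2.896 -2.161 0.476
endloop
endfacet
facet normal 0.564 0.508 0.651
outer loop
vertex 3.266 -2.872 0.711
vertex 2.896 -2.161 0.476
vertex 1.845 -2.748 1.844
endloop
endfacet
facet normal -0.502 0.327 -0.800
outer loop
vertex -4.274 -3.283 -3.066
vertex -3.171 -1.865 -3.178
vertex -3.341 -4.081 -3.978
endloop
endfacet
facet normal -0.613 -0.788 0.062
outer loop
vertex -2.829 -4.415 -3.162
vertex -4.274 -3.283 -3.066
vertex -3.341 -4.081 -3.978
endloop
endfacet
facet normal -0.502 0.327 -0.800
outer loop
vertex -3.341 -4.081 -3.978
vertex -3.171 -1.865 -3.178
vertex -2.238 -2.663 -4.09
endloop
endfacet
facet normal 0.610 -0.522 -0.596
outer loop
vertex -2.238 -2.663 -4.09
vertex -2.829 -4.415 -3.162
vertex -3.341 -4.081 -3.978
endloop
endfacet
facet normal -0.610 0.522 0.596
outer loop
vertex -4.274 -3.283 -3.066
vertex -2.659 -2.199 -2.362
vertex -3.171 -1.865 -3.178
endloop
endfacet
facet normal -0.613 -0.788 0.062
outer loop
vertex -3.762 -3.617 -2.25
vertex -4.274 -3.283 -3.066
vertex -2.829 -4.415 -3.162
endloop
endfacet
facet normal -0.610 0.522 0.596
outer loop
vertex -3.762 -3.617 -2.25
vertex -2.659 -2.199 -2.362
vertex -4.274 -3.283 -3.066
endloop
endfacet
facet normal 0.613 0.788 -0.062
outer loop
vertex -3.171 -1.865 -3.178
vertex -2.659 -2.199 -2.362
vertex -2.238 -2.663 -4.09
endloop
endfacet
facet normal 0.610 -0.522 -0.596
outer loop
vertex -1.726 -2.997 -3.274
vertex -2.829 -4.415 -3.162
vertex -2.238 -2.663 -4.09
endloop
endfacet
facet normal 0.613 0.788 -0.062
outer loop
vertex -2.238 -2.663 -4.09
vertex -2.659 -2.199 -2.362
vertex -1.726 -2.997 -3.274
endloop
endfacet
facet normal 0.502 -0.327 0.800
outer loop
vertex -1.726 -2.997 -3.274
vertex -3.762 -3.617 -2.25
vertex -2.829 -4.415 -3.162
endloop
endfacet
facet normal 0.502 -0.327 0.800
outer loop
vertex -2.659 -2.199 -2.362
vertex -3.762 -3.617 -2.25
vertex -1.726 -2.997 -3.274
endloop
endfacet

endsolid


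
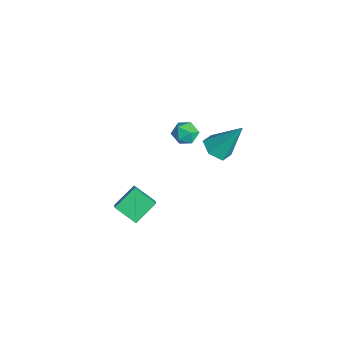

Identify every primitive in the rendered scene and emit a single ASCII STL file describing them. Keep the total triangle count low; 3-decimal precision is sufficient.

solid 
facet normal -0.164 0.915 -0.369
outer loop
vertex 0.053 -1.277 2.261
vertex -0.421 -1.158 2.768
vertex 0.256 -0.994 2.873
endloop
endfacet
facet normal 0.506 0.707 -0.495
outer loop
vertex 0.053 -1.277 2.261
vertex 0.256 -0.994 2.873
vertex 0.65 -1.491 2.566
endloop
endfacet
facet normal 0.481 0.101 -0.871
outer loop
vertex 0.053 -1.277 2.261
vertex 0.65 -1.491 2.566
vertex 0.217 -1.962 2.272
endloop
endfacet
facet normal -0.204 -0.065 -0.977
outer loop
vertex 0.053 -1.277 2.261
vertex 0.217 -1.962 2.272
vertex -0.446 -1.756 2.397
endloop
endfacet
facet normal -0.603 0.439 -0.666
outer loop
vertex 0.053 -1.277 2.261
vertex -0.446 -1.756 2.397
vertex -0.421 -1.158 2.768
endloop
endfacet
facet normal 0.815 0.564 0.132
outer loop
vertex 0.65 -1.491 2.566
vertex 0.256 -0.994 2.873
vertex 0.546 -1.504 3.263
endloop
endfacet
facet normal -0.271 0.902 0.336
outer loop
vertex 0.256 -0.994 2.873
vertex -0.421 -1.158 2.768
vertex -0.117 -1.298 3.388
endloop
endfacet
facet normal -0.981 0.130 -0.144
outer loop
vertex -0.421 -1.158 2.768
vertex -0.446 -1.756 2.397
vertex -0.55 -1.769 3.094
endloop
endfacet
facet normal -0.335 -0.685 -0.647
outer loop
vertex -0.446 -1.756 2.397
vertex 0.217 -1.962 2.272
vertex -0.156 -2.266 2.787
endloop
endfacet
facet normal 0.775 -0.417 -0.474
outer loop
vertex 0.217 -1.962 2.272
vertex 0.65 -1.491 2.566
vertex 0.521 -2.102 2.892
endloop
endfacet
facet normal 0.204 0.065 0.977
outer loop
vertex 0.047 -1.983 3.399
vertex 0.546 -1.504 3.263
vertex -0.117 -1.298 3.388
endloop
endfacet
facet normal -0.481 -0.101 0.871
outer loop
vertex 0.047 -1.983 3.399
vertex -0.117 -1.298 3.388
vertex -0.55 -1.769 3.094
endloop
endfacet
facet normal -0.506 -0.707 0.495
outer loop
vertex 0.047 -1.983 3.399
vertex -0.55 -1.769 3.094
vertex -0.156 -2.266 2.787
endloop
endfacet
facet normal 0.164 -0.915 0.369
outer loop
vertex 0.047 -1.983 3.399
vertex -0.156 -2.266 2.787
vertex 0.521 -2.102 2.892
endloop
endfacet
facet normal 0.603 -0.439 0.666
outer loop
vertex 0.047 -1.983 3.399
vertex 0.521 -2.102 2.892
vertex 0.546 -1.504 3.263
endloop
endfacet
facet normal 0.335 0.685 0.647
outer loop
vertex -0.117 -1.298 3.388
vertex 0.546 -1.504 3.263
vertex 0.256 -0.994 2.873
endloop
endfacet
facet normal -0.775 0.417 0.474
outer loop
vertex -0.55 -1.769 3.094
vertex -0.117 -1.298 3.388
vertex -0.421 -1.158 2.768
endloop
endfacet
facet normal -0.815 -0.564 -0.132
outer loop
vertex -0.156 -2.266 2.787
vertex -0.55 -1.769 3.094
vertex -0.446 -1.756 2.397
endloop
endfacet
facet normal 0.271 -0.902 -0.336
outer loop
vertex 0.521 -2.102 2.892
vertex -0.156 -2.266 2.787
vertex 0.217 -1.962 2.272
endloop
endfacet
facet normal 0.981 -0.130 0.144
outer loop
vertex 0.546 -1.504 3.263
vertex 0.521 -2.102 2.892
vertex 0.65 -1.491 2.566
endloop
endfacet
facet normal -0.233 -0.521 -0.821
outer loop
vertex 0.472 0.108 0.528
vertex -0.323 0.088 0.766
vertex -0.046 0.711 0.292
endloop
endfacet
facet normal 0.781 0.592 -0.200
outer loop
vertex 0.472 0.108 0.528
vertex -0.046 0.711 0.292
vertex 0.163 1.172 2.474
endloop
endfacet
facet normal -0.233 -0.521 -0.821
outer loop
vertex -0.046 0.711 0.292
vertex -0.323 0.088 0.766
vertex -0.841 0.692 0.53
endloop
endfacet
facet normal -0.083 0.977 -0.198
outer loop
vertex -0.046 0.711 0.292
vertex -0.841 0.692 0.53
vertex 0.163 1.172 2.474
endloop
endfacet
facet normal -0.233 -0.521 -0.821
outer loop
vertex -0.841 0.692 0.53
vertex -0.323 0.088 0.766
vertex -1.118 0.069 1.004
endloop
endfacet
facet normal -0.787 0.555 0.269
outer loop
vertex -0.841 0.692 0.53
vertex -1.118 0.069 1.004
vertex 0.163 1.172 2.474
endloop
endfacet
facet normal -0.233 -0.521 -0.821
outer loop
vertex -1.118 0.069 1.004
vertex -0.323 0.088 0.766
vertex -0.599 -0.535 1.24
endloop
endfacet
facet normal -0.628 -0.252 0.736
outer loop
vertex -1.118 0.069 1.004
vertex -0.599 -0.535 1.24
vertex 0.163 1.172 2.474
endloop
endfacet
facet normal -0.233 -0.522 -0.821
outer loop
vertex -0.599 -0.535 1.24
vertex -0.323 0.088 0.766
vertex 0.196 -0.515 1.002
endloop
endfacet
facet normal 0.236 -0.636 0.735
outer loop
vertex -0.599 -0.535 1.24
vertex 0.196 -0.515 1.002
vertex 0.163 1.172 2.474
endloop
endfacet
facet normal -0.233 -0.522 -0.821
outer loop
vertex 0.196 -0.515 1.002
vertex -0.323 0.088 0.766
vertex 0.472 0.108 0.528
endloop
endfacet
facet normal 0.940 -0.214 0.266
outer loop
vertex 0.196 -0.515 1.002
vertex 0.472 0.108 0.528
vertex 0.163 1.172 2.474
endloop
endfacet
facet normal -0.775 0.186 -0.604
outer loop
vertex -2.197 -3.488 -3.003
vertex -1.416 -2.662 -3.75
vertex -1.807 -4.623 -3.852
endloop
endfacet
facet normal -0.575 -0.608 0.548
outer loop
vertex -1.164 -4.778 -3.35
vertex -2.197 -3.488 -3.003
vertex -1.807 -4.623 -3.852
endloop
endfacet
facet normal -0.774 0.186 -0.605
outer loop
vertex -1.807 -4.623 -3.852
vertex -1.416 -2.662 -3.75
vertex -1.026 -3.797 -4.598
endloop
endfacet
facet normal 0.265 -0.772 -0.578
outer loop
vertex -1.026 -3.797 -4.598
vertex -1.164 -4.778 -3.35
vertex -1.807 -4.623 -3.852
endloop
endfacet
facet normal -0.265 0.772 0.577
outer loop
vertex -2.197 -3.488 -3.003
vertex -0.773 -2.817 -3.248
vertex -1.416 -2.662 -3.75
endloop
endfacet
facet normal -0.574 -0.607 0.549
outer loop
vertex -1.554 -3.643 -2.502
vertex -2.197 -3.488 -3.003
vertex -1.164 -4.778 -3.35
endloop
endfacet
facet normal -0.264 0.772 0.578
outer loop
vertex -1.554 -3.643 -2.502
vertex -0.773 -2.817 -3.248
vertex -2.197 -3.488 -3.003
endloop
endfacet
facet normal 0.575 0.607 -0.549
outer loop
vertex -1.416 -2.662 -3.75
vertex -0.773 -2.817 -3.248
vertex -1.026 -3.797 -4.598
endloop
endfacet
facet normal 0.264 -0.772 -0.578
outer loop
vertex -0.383 -3.952 -4.097
vertex -1.164 -4.778 -3.35
vertex -1.026 -3.797 -4.598
endloop
endfacet
facet normal 0.574 0.608 -0.549
outer loop
vertex -1.026 -3.797 -4.598
vertex -0.773 -2.817 -3.248
vertex -0.383 -3.952 -4.097
endloop
endfacet
facet normal 0.775 -0.186 0.605
outer loop
vertex -0.383 -3.952 -4.097
vertex -1.554 -3.643 -2.502
vertex -1.164 -4.778 -3.35
endloop
endfacet
facet normal 0.774 -0.186 0.605
outer loop
vertex -0.773 -2.817 -3.248
vertex -1.554 -3.643 -2.502
vertex -0.383 -3.952 -4.097
endloop
endfacet

endsolid


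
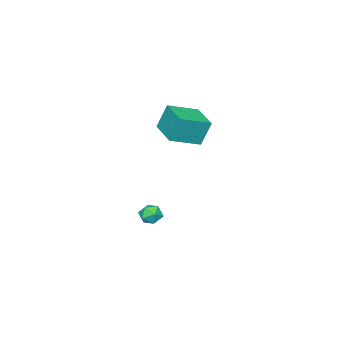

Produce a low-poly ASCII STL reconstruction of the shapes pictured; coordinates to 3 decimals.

solid 
facet normal -0.536 -0.837 0.106
outer loop
vertex -3.451 1.919 4.125
vertex -4.901 2.775 3.55
vertex -3.111 1.516 2.668
endloop
endfacet
facet normal 0.815 -0.481 0.323
outer loop
vertex -2.119 3.065 2.47
vertex -3.451 1.919 4.125
vertex -3.111 1.516 2.668
endloop
endfacet
facet normal -0.536 -0.837 0.107
outer loop
vertex -3.111 1.516 2.668
vertex -4.901 2.775 3.55
vertex -4.562 2.372 2.092
endloop
endfacet
facet normal 0.219 -0.261 -0.940
outer loop
vertex -4.562 2.372 2.092
vertex -2.119 3.065 2.47
vertex -3.111 1.516 2.668
endloop
endfacet
facet normal -0.219 0.260 0.940
outer loop
vertex -3.451 1.919 4.125
vertex -3.909 4.324 3.352
vertex -4.901 2.775 3.55
endloop
endfacet
facet normal 0.815 -0.481 0.323
outer loop
vertex -2.458 3.468 3.928
vertex -3.451 1.919 4.125
vertex -2.119 3.065 2.47
endloop
endfacet
facet normal -0.220 0.260 0.940
outer loop
vertex -2.458 3.468 3.928
vertex -3.909 4.324 3.352
vertex -3.451 1.919 4.125
endloop
endfacet
facet normal -0.815 0.481 -0.322
outer loop
vertex -4.901 2.775 3.55
vertex -3.909 4.324 3.352
vertex -4.562 2.372 2.092
endloop
endfacet
facet normal 0.219 -0.260 -0.940
outer loop
vertex -3.569 3.921 1.895
vertex -2.119 3.065 2.47
vertex -4.562 2.372 2.092
endloop
endfacet
facet normal -0.815 0.481 -0.323
outer loop
vertex -4.562 2.372 2.092
vertex -3.909 4.324 3.352
vertex -3.569 3.921 1.895
endloop
endfacet
facet normal 0.536 0.837 -0.107
outer loop
vertex -3.569 3.921 1.895
vertex -2.458 3.468 3.928
vertex -2.119 3.065 2.47
endloop
endfacet
facet normal 0.536 0.837 -0.106
outer loop
vertex -3.909 4.324 3.352
vertex -2.458 3.468 3.928
vertex -3.569 3.921 1.895
endloop
endfacet
facet normal -0.167 -0.186 0.968
outer loop
vertex -3.35 1.403 -3.176
vertex -3.387 0.713 -3.315
vertex -2.768 1.007 -3.152
endloop
endfacet
facet normal 0.235 0.399 0.886
outer loop
vertex -3.35 1.403 -3.176
vertex -2.768 1.007 -3.152
vertex -2.746 1.647 -3.446
endloop
endfacet
facet normal -0.131 0.863 0.488
outer loop
vertex -3.35 1.403 -3.176
vertex -2.746 1.647 -3.446
vertex -3.353 1.749 -3.789
endloop
endfacet
facet normal -0.759 0.566 0.323
outer loop
vertex -3.35 1.403 -3.176
vertex -3.353 1.749 -3.789
vertex -3.749 1.172 -3.709
endloop
endfacet
facet normal -0.780 -0.083 0.620
outer loop
vertex -3.35 1.403 -3.176
vertex -3.749 1.172 -3.709
vertex -3.387 0.713 -3.315
endloop
endfacet
facet normal 0.823 0.214 0.526
outer loop
vertex -2.746 1.647 -3.446
vertex -2.768 1.007 -3.152
vertex -2.411 1.108 -3.751
endloop
endfacet
facet normal 0.174 -0.732 0.658
outer loop
vertex -2.768 1.007 -3.152
vertex -3.387 0.713 -3.315
vertex -2.807 0.531 -3.671
endloop
endfacet
facet normal -0.820 -0.564 0.096
outer loop
vertex -3.387 0.713 -3.315
vertex -3.749 1.172 -3.709
vertex -3.414 0.633 -4.014
endloop
endfacet
facet normal -0.785 0.485 -0.386
outer loop
vertex -3.749 1.172 -3.709
vertex -3.353 1.749 -3.789
vertex -3.392 1.273 -4.308
endloop
endfacet
facet normal 0.230 0.966 -0.119
outer loop
vertex -3.353 1.749 -3.789
vertex -2.746 1.647 -3.446
vertex -2.773 1.567 -4.145
endloop
endfacet
facet normal 0.759 -0.566 -0.323
outer loop
vertex -2.81 0.877 -4.284
vertex -2.411 1.108 -3.751
vertex -2.807 0.531 -3.671
endloop
endfacet
facet normal 0.131 -0.863 -0.488
outer loop
vertex -2.81 0.877 -4.284
vertex -2.807 0.531 -3.671
vertex -3.414 0.633 -4.014
endloop
endfacet
facet normal -0.235 -0.399 -0.886
outer loop
vertex -2.81 0.877 -4.284
vertex -3.414 0.633 -4.014
vertex -3.392 1.273 -4.308
endloop
endfacet
facet normal 0.167 0.186 -0.968
outer loop
vertex -2.81 0.877 -4.284
vertex -3.392 1.273 -4.308
vertex -2.773 1.567 -4.145
endloop
endfacet
facet normal 0.780 0.083 -0.620
outer loop
vertex -2.81 0.877 -4.284
vertex -2.773 1.567 -4.145
vertex -2.411 1.108 -3.751
endloop
endfacet
facet normal 0.785 -0.485 0.386
outer loop
vertex -2.807 0.531 -3.671
vertex -2.411 1.108 -3.751
vertex -2.768 1.007 -3.152
endloop
endfacet
facet normal -0.230 -0.966 0.119
outer loop
vertex -3.414 0.633 -4.014
vertex -2.807 0.531 -3.671
vertex -3.387 0.713 -3.315
endloop
endfacet
facet normal -0.823 -0.214 -0.526
outer loop
vertex -3.392 1.273 -4.308
vertex -3.414 0.633 -4.014
vertex -3.749 1.172 -3.709
endloop
endfacet
facet normal -0.174 0.732 -0.658
outer loop
vertex -2.773 1.567 -4.145
vertex -3.392 1.273 -4.308
vertex -3.353 1.749 -3.789
endloop
endfacet
facet normal 0.820 0.564 -0.096
outer loop
vertex -2.411 1.108 -3.751
vertex -2.773 1.567 -4.145
vertex -2.746 1.647 -3.446
endloop
endfacet

endsolid


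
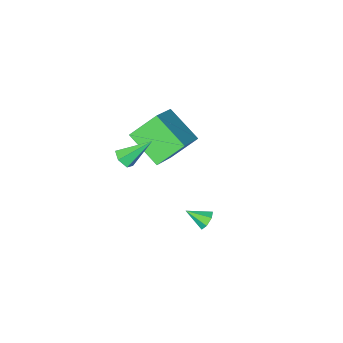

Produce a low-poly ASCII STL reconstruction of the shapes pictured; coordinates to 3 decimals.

solid 
facet normal -0.625 0.593 -0.508
outer loop
vertex -0.684 3.638 -3.435
vertex -0.989 3.191 -3.582
vertex -1.044 3.519 -3.131
endloop
endfacet
facet normal 0.477 0.464 0.747
outer loop
vertex -0.684 3.638 -3.435
vertex -1.044 3.519 -3.131
vertex -0.271 2.509 -2.998
endloop
endfacet
facet normal -0.624 0.594 -0.508
outer loop
vertex -1.044 3.519 -3.131
vertex -0.989 3.191 -3.582
vertex -1.363 3.154 -3.166
endloop
endfacet
facet normal -0.137 0.025 0.990
outer loop
vertex -1.044 3.519 -3.131
vertex -1.363 3.154 -3.166
vertex -0.271 2.509 -2.998
endloop
endfacet
facet normal -0.624 0.594 -0.508
outer loop
vertex -1.363 3.154 -3.166
vertex -0.989 3.191 -3.582
vertex -1.4 2.817 -3.515
endloop
endfacet
facet normal -0.461 -0.613 0.641
outer loop
vertex -1.363 3.154 -3.166
vertex -1.4 2.817 -3.515
vertex -0.271 2.509 -2.998
endloop
endfacet
facet normal -0.623 0.594 -0.508
outer loop
vertex -1.4 2.817 -3.515
vertex -0.989 3.191 -3.582
vertex -1.128 2.762 -3.913
endloop
endfacet
facet normal -0.248 -0.968 -0.036
outer loop
vertex -1.4 2.817 -3.515
vertex -1.128 2.762 -3.913
vertex -0.271 2.509 -2.998
endloop
endfacet
facet normal -0.624 0.594 -0.508
outer loop
vertex -1.128 2.762 -3.913
vertex -0.989 3.191 -3.582
vertex -0.751 3.03 -4.063
endloop
endfacet
facet normal 0.339 -0.775 -0.532
outer loop
vertex -1.128 2.762 -3.913
vertex -0.751 3.03 -4.063
vertex -0.271 2.509 -2.998
endloop
endfacet
facet normal -0.625 0.593 -0.508
outer loop
vertex -0.751 3.03 -4.063
vertex -0.989 3.191 -3.582
vertex -0.554 3.42 -3.85
endloop
endfacet
facet normal 0.862 -0.176 -0.475
outer loop
vertex -0.751 3.03 -4.063
vertex -0.554 3.42 -3.85
vertex -0.271 2.509 -2.998
endloop
endfacet
facet normal -0.625 0.593 -0.507
outer loop
vertex -0.554 3.42 -3.85
vertex -0.989 3.191 -3.582
vertex -0.684 3.638 -3.435
endloop
endfacet
facet normal 0.923 0.374 0.093
outer loop
vertex -0.554 3.42 -3.85
vertex -0.684 3.638 -3.435
vertex -0.271 2.509 -2.998
endloop
endfacet
facet normal -0.699 -0.484 -0.527
outer loop
vertex -2.449 -4.415 -3.498
vertex -3.735 -3.919 -2.249
vertex -2.855 -2.581 -4.645
endloop
endfacet
facet normal 0.691 -0.267 -0.671
outer loop
vertex -1.325 -1.521 -3.491
vertex -2.449 -4.415 -3.498
vertex -2.855 -2.581 -4.645
endloop
endfacet
facet normal -0.699 -0.484 -0.527
outer loop
vertex -2.855 -2.581 -4.645
vertex -3.735 -3.919 -2.249
vertex -4.141 -2.085 -3.396
endloop
endfacet
facet normal -0.184 0.833 -0.521
outer loop
vertex -4.141 -2.085 -3.396
vertex -1.325 -1.521 -3.491
vertex -2.855 -2.581 -4.645
endloop
endfacet
facet normal 0.184 -0.833 0.521
outer loop
vertex -2.449 -4.415 -3.498
vertex -2.205 -2.859 -1.095
vertex -3.735 -3.919 -2.249
endloop
endfacet
facet normal 0.691 -0.267 -0.671
outer loop
vertex -0.919 -3.355 -2.344
vertex -2.449 -4.415 -3.498
vertex -1.325 -1.521 -3.491
endloop
endfacet
facet normal 0.184 -0.833 0.521
outer loop
vertex -0.919 -3.355 -2.344
vertex -2.205 -2.859 -1.095
vertex -2.449 -4.415 -3.498
endloop
endfacet
facet normal -0.691 0.267 0.671
outer loop
vertex -3.735 -3.919 -2.249
vertex -2.205 -2.859 -1.095
vertex -4.141 -2.085 -3.396
endloop
endfacet
facet normal -0.184 0.833 -0.521
outer loop
vertex -2.611 -1.025 -2.242
vertex -1.325 -1.521 -3.491
vertex -4.141 -2.085 -3.396
endloop
endfacet
facet normal -0.691 0.267 0.671
outer loop
vertex -4.141 -2.085 -3.396
vertex -2.205 -2.859 -1.095
vertex -2.611 -1.025 -2.242
endloop
endfacet
facet normal 0.699 0.484 0.527
outer loop
vertex -2.611 -1.025 -2.242
vertex -0.919 -3.355 -2.344
vertex -1.325 -1.521 -3.491
endloop
endfacet
facet normal 0.699 0.484 0.527
outer loop
vertex -2.205 -2.859 -1.095
vertex -0.919 -3.355 -2.344
vertex -2.611 -1.025 -2.242
endloop
endfacet
facet normal 0.647 -0.351 -0.676
outer loop
vertex 0.772 -1.685 -1.997
vertex 0.293 -1.911 -2.338
vertex 0.504 -1.326 -2.44
endloop
endfacet
facet normal 0.420 0.812 0.404
outer loop
vertex 0.772 -1.685 -1.997
vertex 0.504 -1.326 -2.44
vertex -0.893 -1.269 -1.102
endloop
endfacet
facet normal 0.649 -0.352 -0.675
outer loop
vertex 0.504 -1.326 -2.44
vertex 0.293 -1.911 -2.338
vertex 0.025 -1.553 -2.782
endloop
endfacet
facet normal -0.236 0.929 -0.286
outer loop
vertex 0.504 -1.326 -2.44
vertex 0.025 -1.553 -2.782
vertex -0.893 -1.269 -1.102
endloop
endfacet
facet normal 0.649 -0.351 -0.675
outer loop
vertex 0.025 -1.553 -2.782
vertex 0.293 -1.911 -2.338
vertex -0.185 -2.138 -2.68
endloop
endfacet
facet normal -0.841 0.215 -0.496
outer loop
vertex 0.025 -1.553 -2.782
vertex -0.185 -2.138 -2.68
vertex -0.893 -1.269 -1.102
endloop
endfacet
facet normal 0.649 -0.351 -0.675
outer loop
vertex -0.185 -2.138 -2.68
vertex 0.293 -1.911 -2.338
vertex 0.083 -2.496 -2.236
endloop
endfacet
facet normal -0.790 -0.613 -0.017
outer loop
vertex -0.185 -2.138 -2.68
vertex 0.083 -2.496 -2.236
vertex -0.893 -1.269 -1.102
endloop
endfacet
facet normal 0.648 -0.351 -0.676
outer loop
vertex 0.083 -2.496 -2.236
vertex 0.293 -1.911 -2.338
vertex 0.561 -2.27 -1.895
endloop
endfacet
facet normal -0.135 -0.728 0.672
outer loop
vertex 0.083 -2.496 -2.236
vertex 0.561 -2.27 -1.895
vertex -0.893 -1.269 -1.102
endloop
endfacet
facet normal 0.647 -0.351 -0.676
outer loop
vertex 0.561 -2.27 -1.895
vertex 0.293 -1.911 -2.338
vertex 0.772 -1.685 -1.997
endloop
endfacet
facet normal 0.470 -0.016 0.882
outer loop
vertex 0.561 -2.27 -1.895
vertex 0.772 -1.685 -1.997
vertex -0.893 -1.269 -1.102
endloop
endfacet

endsolid


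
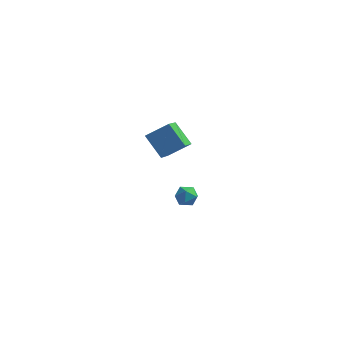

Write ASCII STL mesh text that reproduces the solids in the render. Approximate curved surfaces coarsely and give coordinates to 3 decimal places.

solid 
facet normal -0.959 -0.008 0.283
outer loop
vertex -1.699 0.218 -3.73
vertex -1.588 -0.325 -3.368
vertex -1.513 0.274 -3.097
endloop
endfacet
facet normal -0.737 0.657 0.158
outer loop
vertex -1.699 0.218 -3.73
vertex -1.513 0.274 -3.097
vertex -1.253 0.676 -3.555
endloop
endfacet
facet normal -0.506 0.691 -0.516
outer loop
vertex -1.699 0.218 -3.73
vertex -1.253 0.676 -3.555
vertex -1.167 0.324 -4.11
endloop
endfacet
facet normal -0.587 0.046 -0.809
outer loop
vertex -1.699 0.218 -3.73
vertex -1.167 0.324 -4.11
vertex -1.374 -0.295 -3.995
endloop
endfacet
facet normal -0.867 -0.387 -0.314
outer loop
vertex -1.699 0.218 -3.73
vertex -1.374 -0.295 -3.995
vertex -1.588 -0.325 -3.368
endloop
endfacet
facet normal -0.183 0.788 0.588
outer loop
vertex -1.253 0.676 -3.555
vertex -1.513 0.274 -3.097
vertex -0.866 0.415 -3.085
endloop
endfacet
facet normal -0.542 -0.289 0.789
outer loop
vertex -1.513 0.274 -3.097
vertex -1.588 -0.325 -3.368
vertex -1.073 -0.204 -2.97
endloop
endfacet
facet normal -0.393 -0.902 -0.177
outer loop
vertex -1.588 -0.325 -3.368
vertex -1.374 -0.295 -3.995
vertex -0.987 -0.556 -3.525
endloop
endfacet
facet normal 0.062 -0.202 -0.977
outer loop
vertex -1.374 -0.295 -3.995
vertex -1.167 0.324 -4.11
vertex -0.727 -0.154 -3.983
endloop
endfacet
facet normal 0.192 0.842 -0.504
outer loop
vertex -1.167 0.324 -4.11
vertex -1.253 0.676 -3.555
vertex -0.652 0.445 -3.712
endloop
endfacet
facet normal 0.587 -0.046 0.809
outer loop
vertex -0.541 -0.098 -3.35
vertex -0.866 0.415 -3.085
vertex -1.073 -0.204 -2.97
endloop
endfacet
facet normal 0.506 -0.691 0.516
outer loop
vertex -0.541 -0.098 -3.35
vertex -1.073 -0.204 -2.97
vertex -0.987 -0.556 -3.525
endloop
endfacet
facet normal 0.737 -0.657 -0.158
outer loop
vertex -0.541 -0.098 -3.35
vertex -0.987 -0.556 -3.525
vertex -0.727 -0.154 -3.983
endloop
endfacet
facet normal 0.959 0.008 -0.283
outer loop
vertex -0.541 -0.098 -3.35
vertex -0.727 -0.154 -3.983
vertex -0.652 0.445 -3.712
endloop
endfacet
facet normal 0.867 0.387 0.314
outer loop
vertex -0.541 -0.098 -3.35
vertex -0.652 0.445 -3.712
vertex -0.866 0.415 -3.085
endloop
endfacet
facet normal -0.062 0.202 0.977
outer loop
vertex -1.073 -0.204 -2.97
vertex -0.866 0.415 -3.085
vertex -1.513 0.274 -3.097
endloop
endfacet
facet normal -0.192 -0.842 0.504
outer loop
vertex -0.987 -0.556 -3.525
vertex -1.073 -0.204 -2.97
vertex -1.588 -0.325 -3.368
endloop
endfacet
facet normal 0.183 -0.788 -0.588
outer loop
vertex -0.727 -0.154 -3.983
vertex -0.987 -0.556 -3.525
vertex -1.374 -0.295 -3.995
endloop
endfacet
facet normal 0.542 0.289 -0.789
outer loop
vertex -0.652 0.445 -3.712
vertex -0.727 -0.154 -3.983
vertex -1.167 0.324 -4.11
endloop
endfacet
facet normal 0.393 0.902 0.177
outer loop
vertex -0.866 0.415 -3.085
vertex -0.652 0.445 -3.712
vertex -1.253 0.676 -3.555
endloop
endfacet
facet normal -0.753 -0.394 -0.527
outer loop
vertex -1.029 -4.069 2.197
vertex -1.976 -3.57 3.176
vertex -1.17 -2.647 1.334
endloop
endfacet
facet normal 0.653 -0.345 -0.675
outer loop
vertex -0.184 -2.13 2.024
vertex -1.029 -4.069 2.197
vertex -1.17 -2.647 1.334
endloop
endfacet
facet normal -0.752 -0.395 -0.527
outer loop
vertex -1.17 -2.647 1.334
vertex -1.976 -3.57 3.176
vertex -2.117 -2.148 2.312
endloop
endfacet
facet normal -0.085 0.852 -0.517
outer loop
vertex -2.117 -2.148 2.312
vertex -0.184 -2.13 2.024
vertex -1.17 -2.647 1.334
endloop
endfacet
facet normal 0.085 -0.852 0.517
outer loop
vertex -1.029 -4.069 2.197
vertex -0.99 -3.053 3.866
vertex -1.976 -3.57 3.176
endloop
endfacet
facet normal 0.653 -0.345 -0.674
outer loop
vertex -0.043 -3.552 2.888
vertex -1.029 -4.069 2.197
vertex -0.184 -2.13 2.024
endloop
endfacet
facet normal 0.085 -0.852 0.517
outer loop
vertex -0.043 -3.552 2.888
vertex -0.99 -3.053 3.866
vertex -1.029 -4.069 2.197
endloop
endfacet
facet normal -0.653 0.345 0.674
outer loop
vertex -1.976 -3.57 3.176
vertex -0.99 -3.053 3.866
vertex -2.117 -2.148 2.312
endloop
endfacet
facet normal -0.085 0.852 -0.516
outer loop
vertex -1.131 -1.631 3.003
vertex -0.184 -2.13 2.024
vertex -2.117 -2.148 2.312
endloop
endfacet
facet normal -0.653 0.344 0.674
outer loop
vertex -2.117 -2.148 2.312
vertex -0.99 -3.053 3.866
vertex -1.131 -1.631 3.003
endloop
endfacet
facet normal 0.753 0.395 0.527
outer loop
vertex -1.131 -1.631 3.003
vertex -0.043 -3.552 2.888
vertex -0.184 -2.13 2.024
endloop
endfacet
facet normal 0.752 0.395 0.527
outer loop
vertex -0.99 -3.053 3.866
vertex -0.043 -3.552 2.888
vertex -1.131 -1.631 3.003
endloop
endfacet

endsolid


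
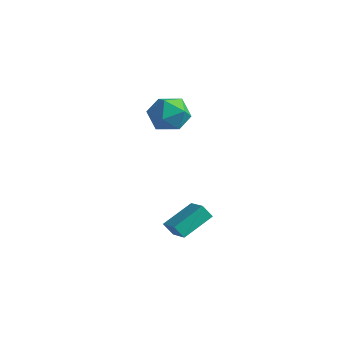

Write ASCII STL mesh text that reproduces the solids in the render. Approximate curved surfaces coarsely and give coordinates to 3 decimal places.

solid 
facet normal -0.466 -0.348 0.813
outer loop
vertex 1.67 0.42 -0.887
vertex 0.516 0.844 -1.367
vertex 1.422 -1.209 -1.726
endloop
endfacet
facet normal 0.875 -0.321 0.364
outer loop
vertex 1.804 -0.924 -2.393
vertex 1.67 0.42 -0.887
vertex 1.422 -1.209 -1.726
endloop
endfacet
facet normal -0.466 -0.348 0.814
outer loop
vertex 1.422 -1.209 -1.726
vertex 0.516 0.844 -1.367
vertex 0.267 -0.786 -2.206
endloop
endfacet
facet normal -0.134 -0.881 -0.453
outer loop
vertex 0.267 -0.786 -2.206
vertex 1.804 -0.924 -2.393
vertex 1.422 -1.209 -1.726
endloop
endfacet
facet normal 0.135 0.881 0.454
outer loop
vertex 1.67 0.42 -0.887
vertex 0.898 1.129 -2.034
vertex 0.516 0.844 -1.367
endloop
endfacet
facet normal 0.874 -0.321 0.364
outer loop
vertex 2.053 0.706 -1.554
vertex 1.67 0.42 -0.887
vertex 1.804 -0.924 -2.393
endloop
endfacet
facet normal 0.134 0.881 0.454
outer loop
vertex 2.053 0.706 -1.554
vertex 0.898 1.129 -2.034
vertex 1.67 0.42 -0.887
endloop
endfacet
facet normal -0.875 0.321 -0.364
outer loop
vertex 0.516 0.844 -1.367
vertex 0.898 1.129 -2.034
vertex 0.267 -0.786 -2.206
endloop
endfacet
facet normal -0.134 -0.880 -0.455
outer loop
vertex 0.65 -0.5 -2.873
vertex 1.804 -0.924 -2.393
vertex 0.267 -0.786 -2.206
endloop
endfacet
facet normal -0.874 0.321 -0.364
outer loop
vertex 0.267 -0.786 -2.206
vertex 0.898 1.129 -2.034
vertex 0.65 -0.5 -2.873
endloop
endfacet
facet normal 0.466 0.348 -0.814
outer loop
vertex 0.65 -0.5 -2.873
vertex 2.053 0.706 -1.554
vertex 1.804 -0.924 -2.393
endloop
endfacet
facet normal 0.466 0.348 -0.814
outer loop
vertex 0.898 1.129 -2.034
vertex 2.053 0.706 -1.554
vertex 0.65 -0.5 -2.873
endloop
endfacet
facet normal -0.913 0.407 -0.025
outer loop
vertex -1.73 2.017 3.771
vertex -2.175 1.0 3.446
vertex -2.089 1.261 4.569
endloop
endfacet
facet normal -0.504 0.729 0.464
outer loop
vertex -1.73 2.017 3.771
vertex -2.089 1.261 4.569
vertex -1.102 1.843 4.726
endloop
endfacet
facet normal 0.073 0.989 0.132
outer loop
vertex -1.73 2.017 3.771
vertex -1.102 1.843 4.726
vertex -0.578 1.942 3.7
endloop
endfacet
facet normal 0.019 0.828 -0.561
outer loop
vertex -1.73 2.017 3.771
vertex -0.578 1.942 3.7
vertex -1.242 1.421 2.908
endloop
endfacet
facet normal -0.590 0.468 -0.657
outer loop
vertex -1.73 2.017 3.771
vertex -1.242 1.421 2.908
vertex -2.175 1.0 3.446
endloop
endfacet
facet normal -0.286 0.234 0.929
outer loop
vertex -1.102 1.843 4.726
vertex -2.089 1.261 4.569
vertex -1.158 0.719 4.992
endloop
endfacet
facet normal -0.948 -0.286 0.139
outer loop
vertex -2.089 1.261 4.569
vertex -2.175 1.0 3.446
vertex -1.822 0.198 4.2
endloop
endfacet
facet normal -0.425 -0.188 -0.885
outer loop
vertex -2.175 1.0 3.446
vertex -1.242 1.421 2.908
vertex -1.298 0.297 3.174
endloop
endfacet
facet normal 0.560 0.394 -0.729
outer loop
vertex -1.242 1.421 2.908
vertex -0.578 1.942 3.7
vertex -0.311 0.879 3.331
endloop
endfacet
facet normal 0.646 0.654 0.393
outer loop
vertex -0.578 1.942 3.7
vertex -1.102 1.843 4.726
vertex -0.225 1.14 4.454
endloop
endfacet
facet normal -0.019 -0.828 0.561
outer loop
vertex -0.67 0.123 4.129
vertex -1.158 0.719 4.992
vertex -1.822 0.198 4.2
endloop
endfacet
facet normal -0.073 -0.989 -0.132
outer loop
vertex -0.67 0.123 4.129
vertex -1.822 0.198 4.2
vertex -1.298 0.297 3.174
endloop
endfacet
facet normal 0.504 -0.729 -0.464
outer loop
vertex -0.67 0.123 4.129
vertex -1.298 0.297 3.174
vertex -0.311 0.879 3.331
endloop
endfacet
facet normal 0.913 -0.407 0.025
outer loop
vertex -0.67 0.123 4.129
vertex -0.311 0.879 3.331
vertex -0.225 1.14 4.454
endloop
endfacet
facet normal 0.590 -0.468 0.657
outer loop
vertex -0.67 0.123 4.129
vertex -0.225 1.14 4.454
vertex -1.158 0.719 4.992
endloop
endfacet
facet normal -0.560 -0.394 0.729
outer loop
vertex -1.822 0.198 4.2
vertex -1.158 0.719 4.992
vertex -2.089 1.261 4.569
endloop
endfacet
facet normal -0.646 -0.654 -0.393
outer loop
vertex -1.298 0.297 3.174
vertex -1.822 0.198 4.2
vertex -2.175 1.0 3.446
endloop
endfacet
facet normal 0.286 -0.234 -0.929
outer loop
vertex -0.311 0.879 3.331
vertex -1.298 0.297 3.174
vertex -1.242 1.421 2.908
endloop
endfacet
facet normal 0.948 0.286 -0.139
outer loop
vertex -0.225 1.14 4.454
vertex -0.311 0.879 3.331
vertex -0.578 1.942 3.7
endloop
endfacet
facet normal 0.425 0.188 0.885
outer loop
vertex -1.158 0.719 4.992
vertex -0.225 1.14 4.454
vertex -1.102 1.843 4.726
endloop
endfacet

endsolid


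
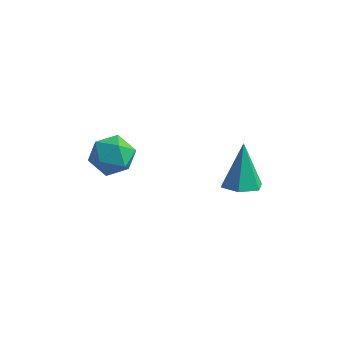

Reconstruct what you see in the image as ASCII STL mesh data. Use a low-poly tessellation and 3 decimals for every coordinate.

solid 
facet normal 0.134 -0.384 -0.914
outer loop
vertex 2.361 2.63 -4.55
vertex 1.805 2.114 -4.415
vertex 1.63 2.796 -4.727
endloop
endfacet
facet normal 0.223 0.975 -0.006
outer loop
vertex 2.361 2.63 -4.55
vertex 1.63 2.796 -4.727
vertex 1.555 2.826 -2.725
endloop
endfacet
facet normal 0.135 -0.383 -0.914
outer loop
vertex 1.63 2.796 -4.727
vertex 1.805 2.114 -4.415
vertex 1.074 2.28 -4.593
endloop
endfacet
facet normal -0.685 0.728 -0.037
outer loop
vertex 1.63 2.796 -4.727
vertex 1.074 2.28 -4.593
vertex 1.555 2.826 -2.725
endloop
endfacet
facet normal 0.135 -0.385 -0.913
outer loop
vertex 1.074 2.28 -4.593
vertex 1.805 2.114 -4.415
vertex 1.249 1.599 -4.28
endloop
endfacet
facet normal -0.953 -0.116 0.279
outer loop
vertex 1.074 2.28 -4.593
vertex 1.249 1.599 -4.28
vertex 1.555 2.826 -2.725
endloop
endfacet
facet normal 0.135 -0.385 -0.913
outer loop
vertex 1.249 1.599 -4.28
vertex 1.805 2.114 -4.415
vertex 1.98 1.433 -4.102
endloop
endfacet
facet normal -0.314 -0.714 0.625
outer loop
vertex 1.249 1.599 -4.28
vertex 1.98 1.433 -4.102
vertex 1.555 2.826 -2.725
endloop
endfacet
facet normal 0.135 -0.385 -0.913
outer loop
vertex 1.98 1.433 -4.102
vertex 1.805 2.114 -4.415
vertex 2.536 1.949 -4.237
endloop
endfacet
facet normal 0.593 -0.467 0.656
outer loop
vertex 1.98 1.433 -4.102
vertex 2.536 1.949 -4.237
vertex 1.555 2.826 -2.725
endloop
endfacet
facet normal 0.135 -0.385 -0.913
outer loop
vertex 2.536 1.949 -4.237
vertex 1.805 2.114 -4.415
vertex 2.361 2.63 -4.55
endloop
endfacet
facet normal 0.861 0.378 0.340
outer loop
vertex 2.536 1.949 -4.237
vertex 2.361 2.63 -4.55
vertex 1.555 2.826 -2.725
endloop
endfacet
facet normal -0.363 0.927 0.096
outer loop
vertex -2.492 1.626 -3.65
vertex -3.295 1.283 -3.378
vertex -2.647 1.473 -2.761
endloop
endfacet
facet normal 0.340 0.915 0.217
outer loop
vertex -2.492 1.626 -3.65
vertex -2.647 1.473 -2.761
vertex -1.836 1.259 -3.128
endloop
endfacet
facet normal 0.659 0.657 -0.367
outer loop
vertex -2.492 1.626 -3.65
vertex -1.836 1.259 -3.128
vertex -1.984 0.937 -3.971
endloop
endfacet
facet normal 0.154 0.508 -0.847
outer loop
vertex -2.492 1.626 -3.65
vertex -1.984 0.937 -3.971
vertex -2.885 0.952 -4.126
endloop
endfacet
facet normal -0.479 0.675 -0.561
outer loop
vertex -2.492 1.626 -3.65
vertex -2.885 0.952 -4.126
vertex -3.295 1.283 -3.378
endloop
endfacet
facet normal 0.464 0.462 0.756
outer loop
vertex -1.836 1.259 -3.128
vertex -2.647 1.473 -2.761
vertex -2.235 0.688 -2.534
endloop
endfacet
facet normal -0.674 0.481 0.560
outer loop
vertex -2.647 1.473 -2.761
vertex -3.295 1.283 -3.378
vertex -3.136 0.703 -2.689
endloop
endfacet
facet normal -0.860 0.076 -0.505
outer loop
vertex -3.295 1.283 -3.378
vertex -2.885 0.952 -4.126
vertex -3.284 0.381 -3.532
endloop
endfacet
facet normal 0.163 -0.194 -0.967
outer loop
vertex -2.885 0.952 -4.126
vertex -1.984 0.937 -3.971
vertex -2.473 0.167 -3.899
endloop
endfacet
facet normal 0.981 0.044 -0.189
outer loop
vertex -1.984 0.937 -3.971
vertex -1.836 1.259 -3.128
vertex -1.825 0.357 -3.282
endloop
endfacet
facet normal -0.154 -0.508 0.847
outer loop
vertex -2.628 0.014 -3.01
vertex -2.235 0.688 -2.534
vertex -3.136 0.703 -2.689
endloop
endfacet
facet normal -0.659 -0.657 0.367
outer loop
vertex -2.628 0.014 -3.01
vertex -3.136 0.703 -2.689
vertex -3.284 0.381 -3.532
endloop
endfacet
facet normal -0.340 -0.915 -0.217
outer loop
vertex -2.628 0.014 -3.01
vertex -3.284 0.381 -3.532
vertex -2.473 0.167 -3.899
endloop
endfacet
facet normal 0.363 -0.927 -0.096
outer loop
vertex -2.628 0.014 -3.01
vertex -2.473 0.167 -3.899
vertex -1.825 0.357 -3.282
endloop
endfacet
facet normal 0.479 -0.675 0.561
outer loop
vertex -2.628 0.014 -3.01
vertex -1.825 0.357 -3.282
vertex -2.235 0.688 -2.534
endloop
endfacet
facet normal -0.163 0.194 0.967
outer loop
vertex -3.136 0.703 -2.689
vertex -2.235 0.688 -2.534
vertex -2.647 1.473 -2.761
endloop
endfacet
facet normal -0.981 -0.044 0.189
outer loop
vertex -3.284 0.381 -3.532
vertex -3.136 0.703 -2.689
vertex -3.295 1.283 -3.378
endloop
endfacet
facet normal -0.464 -0.462 -0.756
outer loop
vertex -2.473 0.167 -3.899
vertex -3.284 0.381 -3.532
vertex -2.885 0.952 -4.126
endloop
endfacet
facet normal 0.674 -0.481 -0.560
outer loop
vertex -1.825 0.357 -3.282
vertex -2.473 0.167 -3.899
vertex -1.984 0.937 -3.971
endloop
endfacet
facet normal 0.860 -0.076 0.505
outer loop
vertex -2.235 0.688 -2.534
vertex -1.825 0.357 -3.282
vertex -1.836 1.259 -3.128
endloop
endfacet

endsolid
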